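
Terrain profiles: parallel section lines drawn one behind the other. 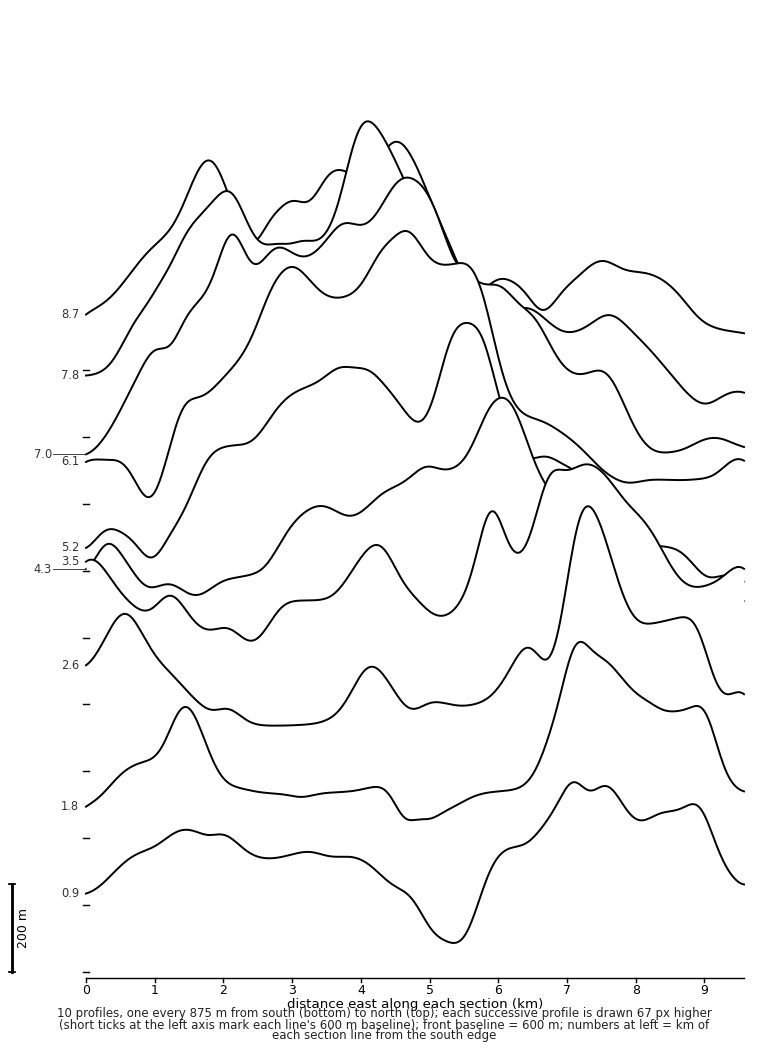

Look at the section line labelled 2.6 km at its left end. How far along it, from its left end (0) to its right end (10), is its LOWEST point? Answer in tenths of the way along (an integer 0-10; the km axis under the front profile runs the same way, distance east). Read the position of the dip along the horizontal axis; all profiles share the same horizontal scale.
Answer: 3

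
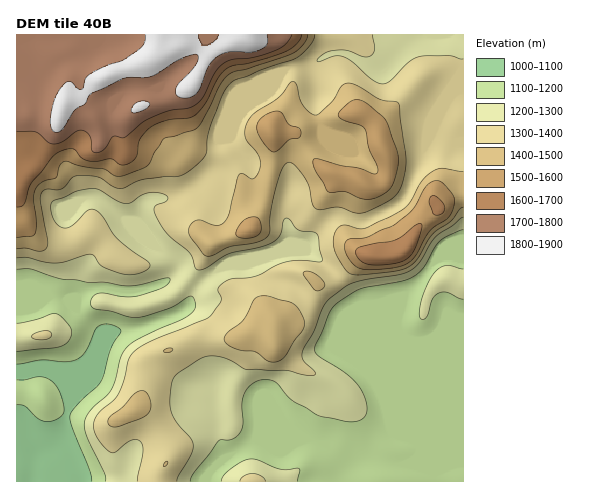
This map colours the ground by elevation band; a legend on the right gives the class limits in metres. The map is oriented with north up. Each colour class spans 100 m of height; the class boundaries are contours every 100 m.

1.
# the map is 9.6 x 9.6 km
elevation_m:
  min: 1050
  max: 1900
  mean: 1360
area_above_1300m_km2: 51.7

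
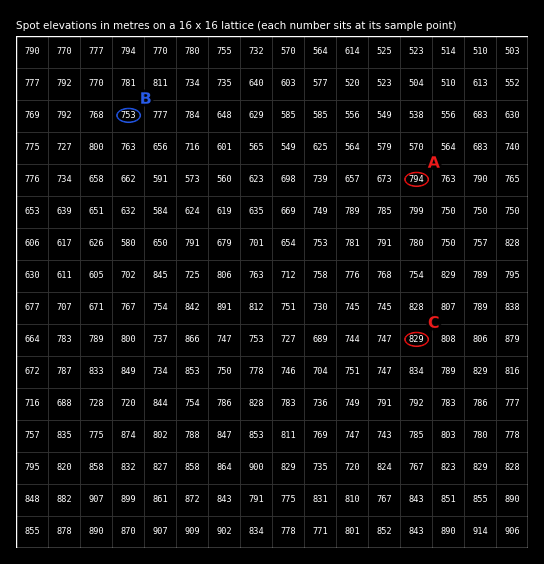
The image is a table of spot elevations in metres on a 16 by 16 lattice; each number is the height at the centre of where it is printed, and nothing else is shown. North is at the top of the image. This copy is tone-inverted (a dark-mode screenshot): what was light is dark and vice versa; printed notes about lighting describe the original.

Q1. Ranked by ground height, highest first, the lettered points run C A B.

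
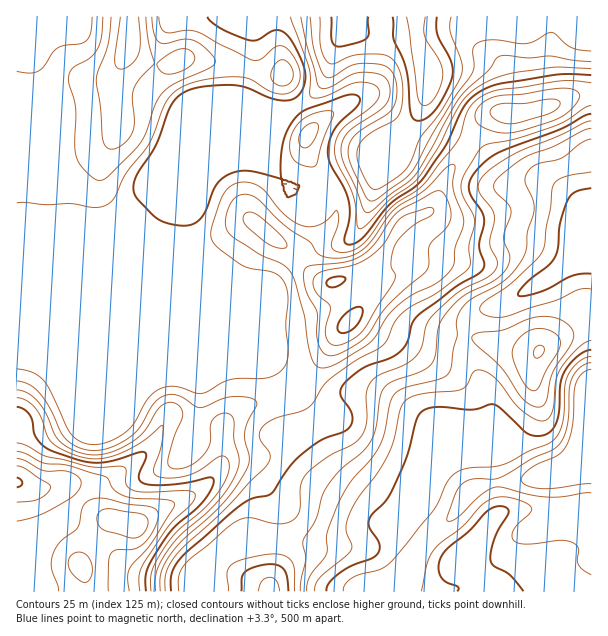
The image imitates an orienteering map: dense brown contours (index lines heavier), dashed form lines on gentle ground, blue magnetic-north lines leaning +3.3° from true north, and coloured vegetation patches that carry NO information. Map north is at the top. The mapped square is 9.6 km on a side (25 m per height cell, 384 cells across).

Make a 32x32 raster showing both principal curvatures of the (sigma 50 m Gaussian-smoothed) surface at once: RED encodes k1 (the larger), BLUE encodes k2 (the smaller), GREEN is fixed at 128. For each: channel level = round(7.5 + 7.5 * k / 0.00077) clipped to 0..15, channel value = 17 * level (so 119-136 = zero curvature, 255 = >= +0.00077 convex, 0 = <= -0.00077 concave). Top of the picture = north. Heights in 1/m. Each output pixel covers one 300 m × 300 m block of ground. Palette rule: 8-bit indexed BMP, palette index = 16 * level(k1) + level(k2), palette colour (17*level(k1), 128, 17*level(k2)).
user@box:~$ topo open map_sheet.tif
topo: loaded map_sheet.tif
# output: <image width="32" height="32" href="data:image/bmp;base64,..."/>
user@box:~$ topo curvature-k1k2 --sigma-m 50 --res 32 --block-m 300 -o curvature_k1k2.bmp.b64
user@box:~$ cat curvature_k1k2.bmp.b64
<image width="32" height="32" href="data:image/bmp;base64,Qk02CAAAAAAAADYEAAAoAAAAIAAAACAAAAABAAgAAAAAAAAEAAATCwAAEwsAAAABAAAAAAAAAIAAABGAAAAigAAAM4AAAESAAABVgAAAZoAAAHeAAACIgAAAmYAAAKqAAAC7gAAAzIAAAN2AAADugAAA/4AAAACAEQARgBEAIoARADOAEQBEgBEAVYARAGaAEQB3gBEAiIARAJmAEQCqgBEAu4ARAMyAEQDdgBEA7oARAP+AEQAAgCIAEYAiACKAIgAzgCIARIAiAFWAIgBmgCIAd4AiAIiAIgCZgCIAqoAiALuAIgDMgCIA3YAiAO6AIgD/gCIAAIAzABGAMwAigDMAM4AzAESAMwBVgDMAZoAzAHeAMwCIgDMAmYAzAKqAMwC7gDMAzIAzAN2AMwDugDMA/4AzAACARAARgEQAIoBEADOARABEgEQAVYBEAGaARAB3gEQAiIBEAJmARACqgEQAu4BEAMyARADdgEQA7oBEAP+ARAAAgFUAEYBVACKAVQAzgFUARIBVAFWAVQBmgFUAd4BVAIiAVQCZgFUAqoBVALuAVQDMgFUA3YBVAO6AVQD/gFUAAIBmABGAZgAigGYAM4BmAESAZgBVgGYAZoBmAHeAZgCIgGYAmYBmAKqAZgC7gGYAzIBmAN2AZgDugGYA/4BmAACAdwARgHcAIoB3ADOAdwBEgHcAVYB3AGaAdwB3gHcAiIB3AJmAdwCqgHcAu4B3AMyAdwDdgHcA7oB3AP+AdwAAgIgAEYCIACKAiAAzgIgARICIAFWAiABmgIgAd4CIAIiAiACZgIgAqoCIALuAiADMgIgA3YCIAO6AiAD/gIgAAICZABGAmQAigJkAM4CZAESAmQBVgJkAZoCZAHeAmQCIgJkAmYCZAKqAmQC7gJkAzICZAN2AmQDugJkA/4CZAACAqgARgKoAIoCqADOAqgBEgKoAVYCqAGaAqgB3gKoAiICqAJmAqgCqgKoAu4CqAMyAqgDdgKoA7oCqAP+AqgAAgLsAEYC7ACKAuwAzgLsARIC7AFWAuwBmgLsAd4C7AIiAuwCZgLsAqoC7ALuAuwDMgLsA3YC7AO6AuwD/gLsAAIDMABGAzAAigMwAM4DMAESAzABVgMwAZoDMAHeAzACIgMwAmYDMAKqAzAC7gMwAzIDMAN2AzADugMwA/4DMAACA3QARgN0AIoDdADOA3QBEgN0AVYDdAGaA3QB3gN0AiIDdAJmA3QCqgN0Au4DdAMyA3QDdgN0A7oDdAP+A3QAAgO4AEYDuACKA7gAzgO4ARIDuAFWA7gBmgO4Ad4DuAIiA7gCZgO4AqoDuALuA7gDMgO4A3YDuAO6A7gD/gO4AAID/ABGA/wAigP8AM4D/AESA/wBVgP8AZoD/AHeA/wCIgP8AmYD/AKqA/wC7gP8AzID/AN2A/wDugP8A/4D/AId3daandsalU3J3hKe56aZjc2N0hXaFpoWGiIiHh4eHh4WnupiFxLRTYHSkt6jIxbWnlpeWhIPIuJaGl5eHh3d3h5WnpITWx3V0goOEg5OUlqe3t6eWgaXY2IWFh5eYl4aHhoS2t+v6pYaEcnN1lpaXhnV2hqeFgHPnx3RzhIaGhYSFhMjo2Pf2+KeEg5aoqJiHdnaGh6iWcJT6+Ne2lobIx6eUpJNyldf397eChZeHhoeHdoaGmKdzgqKklKXG2OrU+ff296SAYXTm+KWVh3Z2h4eGhoaHp5WDk5FgcHKCt4TFhIPV99dyYoTnt6Wnl4eHl5eGhoaHp7e4yKaUkIejtIJQYGCU9qZ0dNaFZYaXl5eoqJaFdneHh4eWttmzg8jIcnV3dmDW+aSlyrZ1dYaXqKmph3V2dnaGdnSV+MaA2qWBd4d3g6T6xoSot7e3mJaGl6eGZGR1hpd1hcj4pnC1lIWHh4eHgqKCZJaHh5enpoR0lYSGh5enhnOG6eZ0UISFh4eHh3eHh4eHhYV1doa1xnR1h5enp5aEhafI5pRQh4eHh4eHh4eHh4eHh3d2dqX3p5SmqJeHhaa3prnq58KHh3eHh4eHh4eHh4eHh4WGldr6t4OGhnWFpqemqbi2tYeHh4eHh4d3h4eHh4eHhYaEpNj4hXSVhHKCcnSXppaGh4eHh3eHh3d3d4eHh3d0hbi2k7bnppendXOBgHKFp6iHh4eHh3d3d4eHd4aGdGSl9/r3ppbHt8jH2NilcoKEmIeHh4eHd3eHh5iHhoaWl9WykLL2x4aXl6i3t8e2loR0d4eHh4eHh4eXl6aWh6jox7ajYJH2lnWWloVkdpeYhHd2hnaGhoaYl4aFlbe56Ld0hOe0gPf5t6i4uKaGh4d1dnaHh4eXlZaFdnZzmMm4dHNkxuiQovn32qeWlaeYl4Z0l5iXl6indHZ3d4OnuKeDdYX4yHBwc8T2pFJjdYaFhYaHh4eHl7eFcoeHh4OTg5OmxuaEcXRQdPf3lnWEdHWHl3d3h4aYuLiShoeHh4d3gejnpFNjd3OCpvbGpZV0hIR1d4eHhoioubiBh4eHh3eB6PqlZGNyk6KV5rWmyKeWhGKHd3d2h6eox4B3d4d3h4ag5/bnt6bDgILY+en59/npo5eHh3eHp4e2s2BydHOAs9Cgtfj42qZgYKXJ2sjH6Pn1h4aXl6e3hoXWtrW1xebr/LFgt7nZpoJxgqGig4WGqMd2dpeWlde4s9fq5tfHlNn5g3CWlsakg3KVpqamdZWEdHeGlnVjx/mik8mnhnZ119Z0YnODtJWClre3qIaFpnV1h4d2dXS394RRkoN1dna1tYaDd4a4loKot4WEdGSmh3c="/>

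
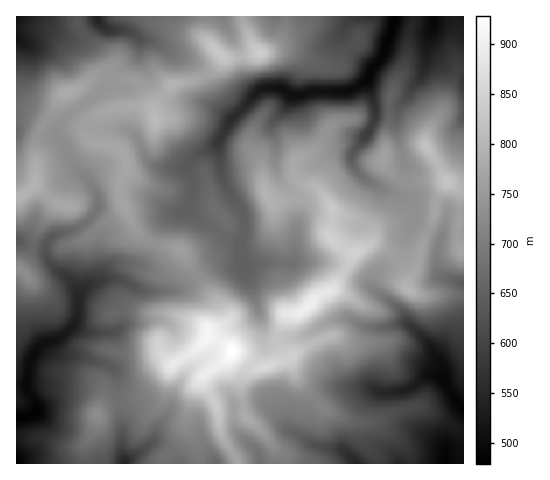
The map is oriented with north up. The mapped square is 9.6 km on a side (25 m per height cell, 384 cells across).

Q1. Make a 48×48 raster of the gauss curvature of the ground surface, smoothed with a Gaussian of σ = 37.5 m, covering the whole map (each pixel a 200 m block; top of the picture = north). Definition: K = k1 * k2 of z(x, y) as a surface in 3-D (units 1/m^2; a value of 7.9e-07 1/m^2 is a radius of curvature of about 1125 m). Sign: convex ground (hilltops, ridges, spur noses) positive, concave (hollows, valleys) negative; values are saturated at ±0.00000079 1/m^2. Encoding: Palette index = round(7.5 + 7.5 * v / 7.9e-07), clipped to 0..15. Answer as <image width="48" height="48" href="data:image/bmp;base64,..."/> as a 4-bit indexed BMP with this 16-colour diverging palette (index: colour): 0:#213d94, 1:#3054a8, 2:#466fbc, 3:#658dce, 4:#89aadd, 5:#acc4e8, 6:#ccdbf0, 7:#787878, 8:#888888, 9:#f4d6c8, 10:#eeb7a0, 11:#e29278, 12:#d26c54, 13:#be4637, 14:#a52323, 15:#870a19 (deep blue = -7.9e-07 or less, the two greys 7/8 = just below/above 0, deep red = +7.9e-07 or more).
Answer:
<image width="48" height="48" href="data:image/bmp;base64,Qk32BAAAAAAAAHYAAAAoAAAAMAAAADAAAAABAAQAAAAAAIAEAAATCwAAEwsAABAAAAAAAAAAlD0hAKhUMAC8b0YAzo1lAN2qiQDoxKwA8NvMAHh4eACIiIgAyNb0AKC37gB4kuIAVGzSADdGvgAjI6UAGQqHAJeHd2Z5n0eZh4mOi7NniWaph5eZZ3eIeIeHh5h2ZGR3Z3dnNHiXaXh0mnd3d4h4h1llh3h3dLiZZ3dYacl2Z2l3h3d3eId4h1iGeIVoiYl3iIhaWHeIyXeYd3eId3h4eoiXd3eaZ3h3eHmag7mFd4d3d3eIeIeGWHfJd2v6Vnd3h1yZdZeHd4eKh3d3d3iXeJanZ3eGZ3eHmCo8exmIeHeIiIdnd4qYiIV4d3dWd3eEh6cEiCyohmVoiHe4iZmnZ6eHeHd4d3d0Ub55pki5t3Z4h3mXhjRnaHeJd3mZiHZ69U2WdmaId4h4d3h4q3iIiHaKd3h2mHaH9lV2d2asKYl4aIiHZ4h3l2p3d4ZodmeldWd4j2OHaoiJiId3eIaJiHh3dperdWi3eGeHj4eHeINoZnd4iHaoeIeqhpd2l1f+aJeVWHdWZZh61mZ4/WWGd3ZodcNVmoZoaIjIdHYwNVdnp4h2J4Z3d3d4t2irlnc0iFnVXGnF2Mh3aHZ5TKZ3d3d3qliZhkjIeHhoj5it9XyIm5mfJWV3eHd3iGaXd1WHd4hnV1I0tVxGcXd2WLqXZnh1h5Z4qIqFiId4eJhVeYqM4nqEX/Z3do+2dmh4R4iId3VWeJh3eYd3dcplaVa4damImnd5eHiHd3ZniId4iId2IJh3d3mYdvZ3V3iIeHiHd4eHiIiHaamWZXiId3Z2W1N1yHh3iHd3iZeIh3d3d4iHZ7h1d3h1b2Rk6Hl3iIdmjJd3eHZ3d3aJdoe1eHmIiWZap4l3h4dWeHd3d3Z3eHbrh5iHiIdadVZlpUd3h4eJh3h3iHh4eIeXeIeHd4hXeIiGe8JlZ3eIiId4h4poiJZld4aHd3iYeampmvp6eYd4h4eId4l5dmaKl3eHd3eHsfZDeJhZd3eIh3eHiHiod3h5iIh3d4limHWGiHd3h3hnl3h4d3m3d3d3h2d5Z3iIppeYh3h3h4lnh3d4Z3enaGeHh3lnd3Zs9nd3d3h3h4iJiIiXd3Z4eHh3eCioeIpid2mXd3d4h4hWiHeVZ3doeoh3Pw+qeGhVeHiHd3iHeIWJiHZHWZeXiIeHXAdMdG2Xh4doeHmHiXWHh3duTLeEeHZ3iT9uUo+4d6d4h4eHd5moeXeHCJd3mIdnVT+Hl3hIh3eHh4d3eHape3iIyZh3d4iLhfMQiHdmaId2d3d4d3eIiYh1lViXJ2aMmP9hZod4uIeGd3d4h2eHd3h3iCf/Soeoh2Q3ZYh51Yd4uod3eId1V4eHeHoEK1Umr3APt4l4loZounh4eIaHyWl3dkz39V13YQuYl2h3R5d5iWZ3d5d2iGY1eFSndMWIv0ZcqHp3ZXd3enmHhmaGmndFxSq1Q2eIjpxnZ4iHeXiHd2iHmneniZh64A/4FWZ3dgcZdod3iIqId4iGrHdneIirdFr3R3eId29Yh3d3iIh3d3YzlkxndmvZq4SVV3eIh5p7h2h3d4iHd3J8pmd3dVt2eWiqd3eHh6mFd2ioeHd3ePjz93iHh3NIWUh2eHiId2eXeIh4dw=="/>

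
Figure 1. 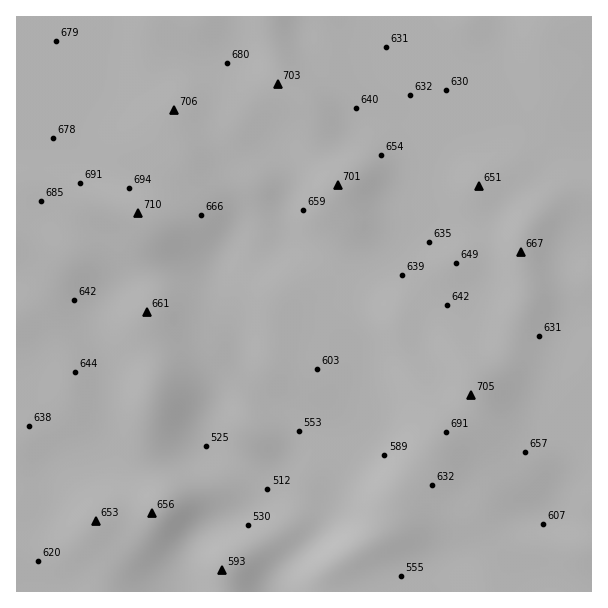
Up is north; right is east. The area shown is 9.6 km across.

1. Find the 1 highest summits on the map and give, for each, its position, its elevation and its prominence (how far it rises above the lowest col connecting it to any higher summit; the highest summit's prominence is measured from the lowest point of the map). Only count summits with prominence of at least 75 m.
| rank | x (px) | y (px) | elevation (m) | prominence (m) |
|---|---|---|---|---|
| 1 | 138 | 213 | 710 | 211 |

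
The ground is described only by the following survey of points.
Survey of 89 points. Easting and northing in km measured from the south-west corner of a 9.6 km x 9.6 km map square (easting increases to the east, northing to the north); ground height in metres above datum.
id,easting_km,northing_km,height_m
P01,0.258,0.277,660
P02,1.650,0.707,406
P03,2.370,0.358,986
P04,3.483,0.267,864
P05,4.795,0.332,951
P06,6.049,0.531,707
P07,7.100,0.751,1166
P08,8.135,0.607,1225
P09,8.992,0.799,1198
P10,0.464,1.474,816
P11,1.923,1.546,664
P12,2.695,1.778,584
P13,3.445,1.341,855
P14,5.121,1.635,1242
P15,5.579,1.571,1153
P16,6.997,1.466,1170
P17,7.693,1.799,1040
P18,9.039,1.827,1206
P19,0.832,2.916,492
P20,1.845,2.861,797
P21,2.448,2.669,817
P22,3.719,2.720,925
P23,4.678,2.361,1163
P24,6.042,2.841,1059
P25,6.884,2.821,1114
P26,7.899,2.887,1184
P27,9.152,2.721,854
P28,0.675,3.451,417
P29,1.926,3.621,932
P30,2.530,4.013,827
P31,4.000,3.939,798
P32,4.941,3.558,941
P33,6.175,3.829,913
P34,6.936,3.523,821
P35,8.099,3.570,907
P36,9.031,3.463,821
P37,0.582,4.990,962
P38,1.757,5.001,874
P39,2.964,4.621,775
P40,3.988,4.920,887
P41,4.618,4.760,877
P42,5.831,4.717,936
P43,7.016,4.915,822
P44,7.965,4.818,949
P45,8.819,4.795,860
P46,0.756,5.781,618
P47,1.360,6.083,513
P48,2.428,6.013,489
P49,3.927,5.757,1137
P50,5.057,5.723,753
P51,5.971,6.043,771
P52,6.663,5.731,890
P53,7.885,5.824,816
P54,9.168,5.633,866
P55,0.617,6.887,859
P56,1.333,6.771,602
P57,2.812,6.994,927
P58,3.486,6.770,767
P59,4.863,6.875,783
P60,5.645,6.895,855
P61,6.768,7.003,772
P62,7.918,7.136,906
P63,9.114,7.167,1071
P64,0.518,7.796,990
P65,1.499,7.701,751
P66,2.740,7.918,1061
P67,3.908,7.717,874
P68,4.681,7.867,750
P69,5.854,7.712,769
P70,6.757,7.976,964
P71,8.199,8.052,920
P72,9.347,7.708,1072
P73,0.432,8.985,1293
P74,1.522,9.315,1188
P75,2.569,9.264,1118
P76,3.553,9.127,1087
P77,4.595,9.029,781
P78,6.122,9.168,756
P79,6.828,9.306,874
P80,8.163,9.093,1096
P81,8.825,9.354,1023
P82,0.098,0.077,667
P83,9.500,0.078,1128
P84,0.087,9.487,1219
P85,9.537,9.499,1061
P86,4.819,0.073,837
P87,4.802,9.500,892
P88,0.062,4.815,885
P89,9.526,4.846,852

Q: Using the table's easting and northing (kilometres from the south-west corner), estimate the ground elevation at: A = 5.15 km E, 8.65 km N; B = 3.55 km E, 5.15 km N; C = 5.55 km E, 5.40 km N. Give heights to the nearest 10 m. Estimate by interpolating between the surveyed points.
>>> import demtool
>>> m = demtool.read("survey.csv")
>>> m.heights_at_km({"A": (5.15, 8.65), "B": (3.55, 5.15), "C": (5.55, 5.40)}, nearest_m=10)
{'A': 800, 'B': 910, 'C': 800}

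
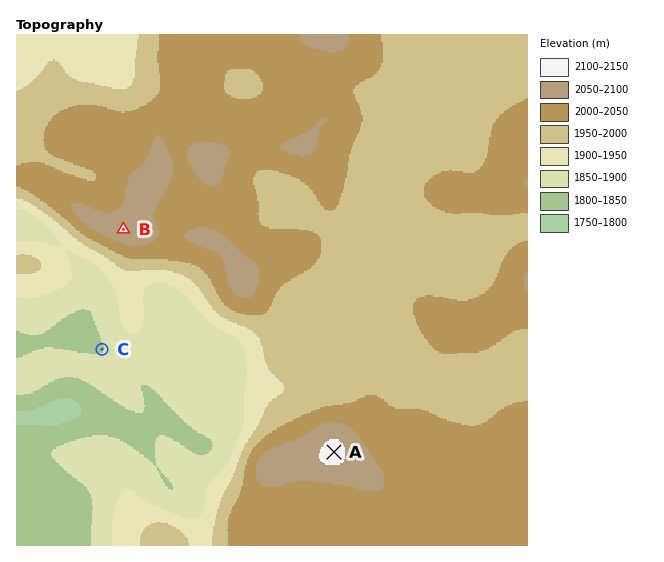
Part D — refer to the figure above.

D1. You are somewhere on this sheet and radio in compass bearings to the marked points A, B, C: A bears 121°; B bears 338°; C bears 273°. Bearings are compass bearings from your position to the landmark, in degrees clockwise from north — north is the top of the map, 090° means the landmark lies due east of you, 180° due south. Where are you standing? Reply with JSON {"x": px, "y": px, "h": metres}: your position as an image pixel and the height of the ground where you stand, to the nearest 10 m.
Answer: {"x": 173, "y": 354, "h": 1860}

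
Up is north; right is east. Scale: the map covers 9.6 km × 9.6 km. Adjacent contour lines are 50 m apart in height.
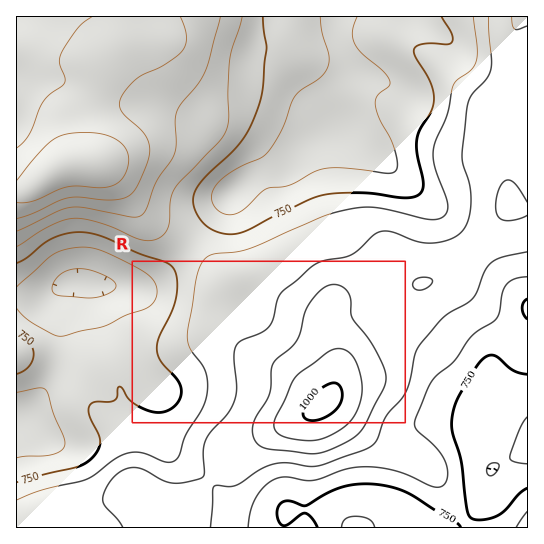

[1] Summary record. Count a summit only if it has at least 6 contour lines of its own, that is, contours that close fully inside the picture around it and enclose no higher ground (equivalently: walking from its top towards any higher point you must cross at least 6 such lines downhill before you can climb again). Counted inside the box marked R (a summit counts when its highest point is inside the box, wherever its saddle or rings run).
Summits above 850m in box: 0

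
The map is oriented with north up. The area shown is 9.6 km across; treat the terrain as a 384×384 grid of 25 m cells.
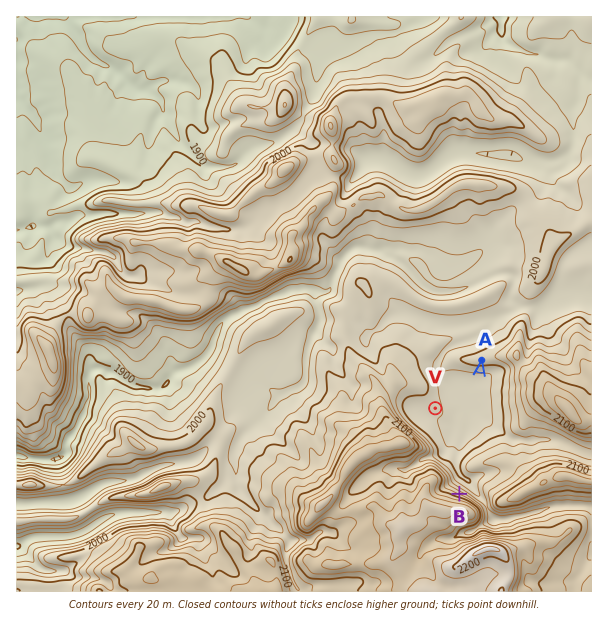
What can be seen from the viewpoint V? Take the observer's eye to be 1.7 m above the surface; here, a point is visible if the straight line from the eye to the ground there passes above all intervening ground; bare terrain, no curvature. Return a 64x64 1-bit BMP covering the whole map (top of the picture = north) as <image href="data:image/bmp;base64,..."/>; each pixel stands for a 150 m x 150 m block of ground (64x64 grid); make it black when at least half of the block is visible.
<image width="64" height="64" href="data:image/bmp;base64,Qk0+AgAAAAAAAD4AAAAoAAAAQAAAAEAAAAABAAEAAAAAAAACAAATCwAAEwsAAAIAAAAAAAAA////AAAAAAAAAAAAAAAAAAAAAAAAAAAAAAAAAAAAAAAAAAAAAAAAAAAAAAAAAAAAAAAAAAAADwAAAAAAAAAGAAAAAAAAAAAAAAAAAAAAAAAAAAAAAAHwAAAAAAAAAO4AAAAAAAAAz4AAAAAAAATB4AAAAAAAB8D8AAAAAAAD/fgAAAAAAAH/8AAAAAAAD//AAAAAAAAf/wAAAAAAAD//DAAAAAAAf//8AAAAAAB7//gAAAAAAH7/8AAAAAAAPv/gAAAAAAAA/+AAAAAAAAH/gAAAAAAAAf8AAAAAAAACAwAAAAAAAAEAAAAAAAAAAAAAAAAAAAAAAAAAAAAAAAAAAAAAAAAAAcAAAAAAAAAAAAAAAAAAAAAAAAAAAAAAAAAAAAAAAAAAAAAAAAAAAAAAAAAAAAAAAAAAAAAAAAAAAAAAAAAAAAAAAAAAAAAAAAAAAAAAAAAAAAAAAAAAAA8AAAAAAAAAAdAAAAAAAAAA/AAAAAAAAAAAAAAAAAAAAAAAAAAAAAAAAAAAAAAAAAAAAAAAAAAAAAAAAAAAAAAAAAAAAAAAAAAAAAAAAAAAAAAAAAAAAAAAAAAAAAAAAAAAAAAAAAAAAAAAAAAAAAAAAAAAAAAAAAAAAAAAAAAAAAAAAAAAAAAAAAAAAAAAAAAAAAAAAAAAAAAAAAAAAAAAAAAAAAAAAAAAAA=="/>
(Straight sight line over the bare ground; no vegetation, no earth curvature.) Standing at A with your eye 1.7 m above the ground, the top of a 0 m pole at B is visible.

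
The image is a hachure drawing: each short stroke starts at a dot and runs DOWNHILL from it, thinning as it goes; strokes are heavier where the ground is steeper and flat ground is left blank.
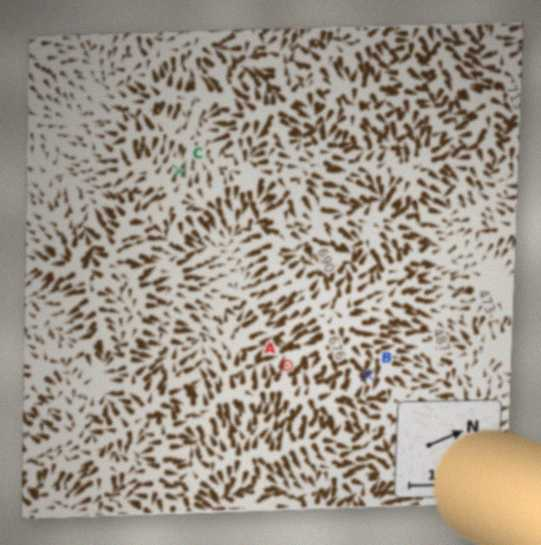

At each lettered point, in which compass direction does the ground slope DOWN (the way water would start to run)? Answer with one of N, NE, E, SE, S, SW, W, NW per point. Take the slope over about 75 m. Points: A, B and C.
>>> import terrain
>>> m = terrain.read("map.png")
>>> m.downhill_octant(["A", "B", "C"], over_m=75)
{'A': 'NW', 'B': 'SE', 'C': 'NW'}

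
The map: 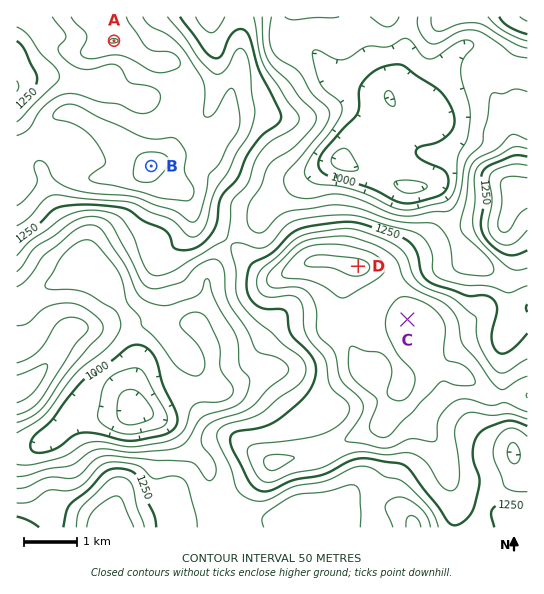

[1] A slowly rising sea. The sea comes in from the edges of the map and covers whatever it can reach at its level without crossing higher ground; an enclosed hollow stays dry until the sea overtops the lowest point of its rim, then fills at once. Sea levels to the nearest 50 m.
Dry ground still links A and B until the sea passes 1350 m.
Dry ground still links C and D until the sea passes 1400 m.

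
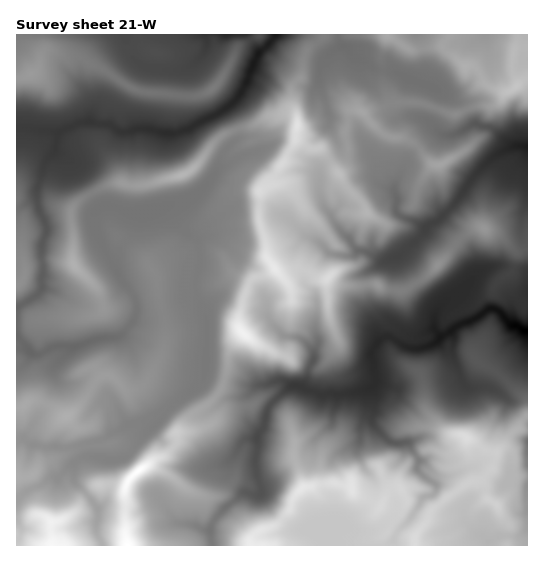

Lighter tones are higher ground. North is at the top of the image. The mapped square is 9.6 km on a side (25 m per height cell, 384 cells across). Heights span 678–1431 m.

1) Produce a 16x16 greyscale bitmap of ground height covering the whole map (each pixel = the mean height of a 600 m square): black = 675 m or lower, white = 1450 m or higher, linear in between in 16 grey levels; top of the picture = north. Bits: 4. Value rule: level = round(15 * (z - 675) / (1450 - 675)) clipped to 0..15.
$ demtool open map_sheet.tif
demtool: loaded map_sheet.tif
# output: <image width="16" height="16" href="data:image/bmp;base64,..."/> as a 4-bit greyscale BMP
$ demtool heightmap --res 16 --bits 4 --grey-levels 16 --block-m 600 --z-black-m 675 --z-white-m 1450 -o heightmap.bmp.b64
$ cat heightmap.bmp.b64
<image width="16" height="16" href="data:image/bmp;base64,Qk32AAAAAAAAAHYAAAAoAAAAEAAAABAAAAABAAQAAAAAAIAAAAATCwAAEwsAABAAAAAAAAAAAAAAABEREQAiIiIAMzMzAERERABVVVUAZmZmAHd3dwCIiIgAmZmZAKqqqgC7u7sAzMzMAN3d3QDu7u4A////AM29mJzLvMu6qqyZdrzMu7qYirhlmqubypmImoWYZoq6mZiIhmREZVZ3mIeIdkNUVHd3h6yYYzJCeIeHm7p1QzN4h4eLy5ZlNHh3d4q6hlZ2Z3d3erqoZWVUaIh6ypeHQ0RERoi6iIdjRERER7iYd3eHZlVTh3d3m4dkRENXeIma"/>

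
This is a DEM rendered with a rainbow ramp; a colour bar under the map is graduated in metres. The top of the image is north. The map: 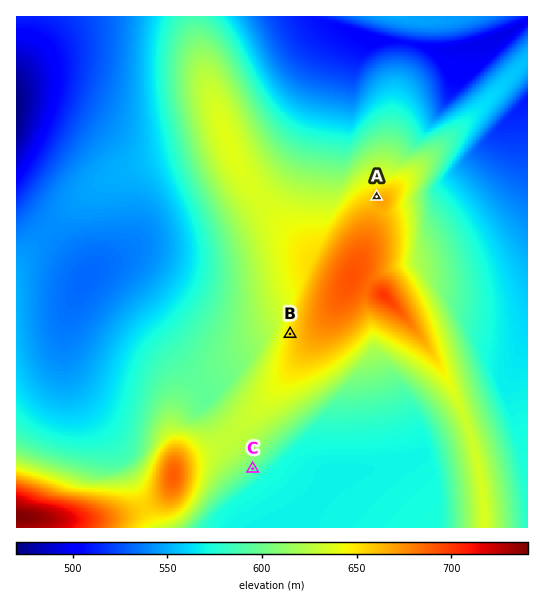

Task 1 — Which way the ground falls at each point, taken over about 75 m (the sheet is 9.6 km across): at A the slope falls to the NW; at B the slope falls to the W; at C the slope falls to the SE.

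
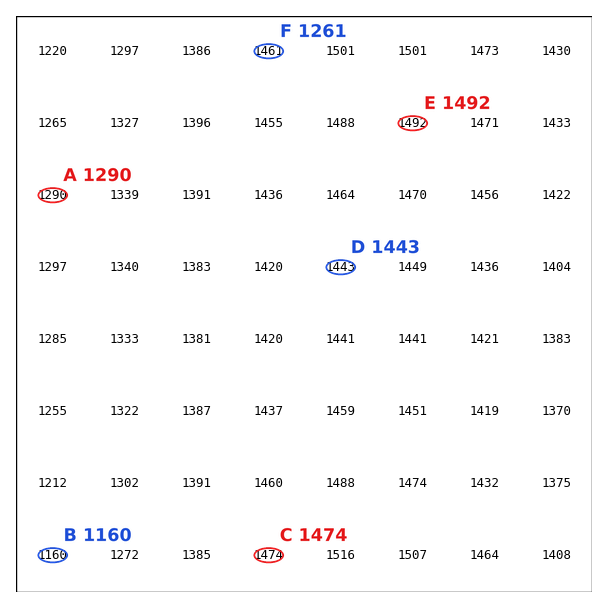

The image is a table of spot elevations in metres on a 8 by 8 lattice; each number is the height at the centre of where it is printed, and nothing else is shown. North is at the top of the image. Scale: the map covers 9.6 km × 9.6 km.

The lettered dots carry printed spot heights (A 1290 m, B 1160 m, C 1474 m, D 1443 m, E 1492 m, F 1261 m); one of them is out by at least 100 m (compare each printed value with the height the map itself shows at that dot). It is F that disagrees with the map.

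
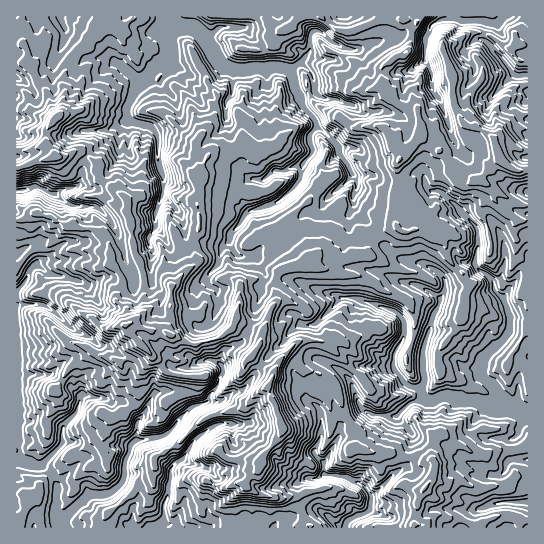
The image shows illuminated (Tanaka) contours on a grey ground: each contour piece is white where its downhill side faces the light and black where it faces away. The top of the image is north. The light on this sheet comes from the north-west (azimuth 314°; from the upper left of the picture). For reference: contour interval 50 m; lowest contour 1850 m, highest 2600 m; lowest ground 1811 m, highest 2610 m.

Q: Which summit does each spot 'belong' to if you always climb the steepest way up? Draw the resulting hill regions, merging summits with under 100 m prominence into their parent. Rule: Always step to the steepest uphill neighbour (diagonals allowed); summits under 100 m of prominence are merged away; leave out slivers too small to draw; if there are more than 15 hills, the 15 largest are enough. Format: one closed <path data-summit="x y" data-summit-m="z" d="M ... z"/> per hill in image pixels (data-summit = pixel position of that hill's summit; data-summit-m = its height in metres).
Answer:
<path data-summit="125 325" data-summit-m="2610" d="M527 16l-511 1 1 62 9 1 25-16 14-27 0 4 18 16 26 2 20 12 11 11-13 27 1 10-11 6-4 4-1 6-27 23-2 17-6 12-14 2-9 6-17-8-21 4 1 337 193 0 2-2 1-3-5-10-1-11 9-24-7-9-26-10 9-17-19-15 20-20 13-4 13-18 4-11 0-7-3-4 1-8 5-6 13-5 6-6 10-21 0-7 6-17 0-8 5-10 29 5 23 11 21 6 23 3 2 2-4 9 1 15 24 23 10 5-2 11-31 0-9 6-4 9-12-12-22-9-8 1-14 9 0 4 10 14 2 10 15 13 1 4 0 21-6 14 0 5 9 9 0 11-7 5-12 0-6 4 0 8 5 10 5 4 8 4-12 2-14 8-9 1-7 6 0 2 112 0 0-10-16-8 0-13 22-22 16-12 3-29-4-7 16-12 5-15 20-4 16 5 13 0 8 3-13 18 3 11 11 6 22 0-2 16 3 5 18-2 0-191-8 4-11 18-7-5-9 2 0-3 8-6 4-14 0-14-6-19-6-6-8 1-8 5 2 15-2 7-7-4-8 0-6 5 0 4 7 5-18 18-7-8-17-9-11 0-15-7-19-15-9-12-2-10-10-12-2-12 4-12-8-16 12-8 0-6-6-5-16 0-14-16-8-5-2-8-10-9-5-12 15-8-2-15-7-8-6-4 5-6 26 3 5-3 3-12 8 4 12 0 14-6 26-6 8-5 19 5 7-13 13-5 41 3-4 17-6 0-6 4-6 7 0 4 10 13-2 12 21 16 20-20 9 1 5-2z"/><path data-summit="501 159" data-summit-m="2399" d="M455 19l-9 0-13 5-7 13-19-5-8 5-26 6-14 6-12 0-6-2-5 10-5 3-26-3-5 6 6 4 7 8 2 15-15 8 5 12 10 9 2 8 8 5 14 16 16 0 6 5 0 6-12 8 8 16-4 18 2 6 12 15 0 7 10 12 25 19 8 3 11 0 13 6 11 11 18-18-7-5 0-4 6-5 8 0 7 4 2-7-2-15 8-5 8-1 6 6 6 19 0 14-4 14-8 6 0 3 9-2 7 5 11-18 8-5 0-191-14 0-20 20-9-6-12-10 2-12-7-8-3-9 12-11 6 0 4-17-25-1z"/><path data-summit="281 425" data-summit-m="2593" d="M351 297l-9 0-27 27-13 0-8 4-10 14-20 19-22 30-8 1-15 9-12 0-14 6-20 20 19 15-9 17 26 10 7 9-9 24 1 11 5 10-2 5 63 0 8-8 9-1 14-8 12-2-8-4-5-4-5-10 0-8 6-4 12 0 7-5 0-11-9-9 0-5 6-14 0-21-1-4-15-13 0-4-8-12-4-12 14-9 8-1 22 9 12 12 9-13 32 0 3-2 2-8-2-5-8-3-24-23-1-15 4-9z"/><path data-summit="425 489" data-summit-m="2257" d="M449 396l-22 6-3 13-16 12 4 7-3 29-16 12-22 22 0 13 14 6 3 5 1 7 73 0 6-13 7-6 10-1 12-5 31-1 0-43-18 1-2-2-1-12 2-7-22 0-11-6-3-11 13-18-8-3-13 0z"/><path data-summit="55 157" data-summit-m="2393" d="M65 37l-14 27-25 16-10-1 1 112 20-4 17 8 9-6 14-2 6-12 2-17 27-23 1-6 4-4 11-6-1-10 13-27-11-11-20-12-26-2-18-16z"/><path data-summit="251 357" data-summit-m="2542" d="M270 275l-5 0-4 10 0 8-6 17 0 7-10 21-6 6-13 5-5 6-1 8 3 4 0 7-4 11-10 10 0 6 10 0 15-9 8-1 22-30 20-19 10-14 8-4 13 0 26-26-23-7-23-11z"/>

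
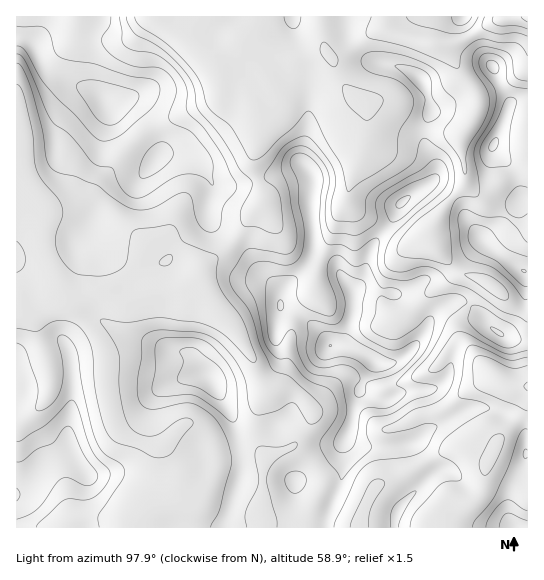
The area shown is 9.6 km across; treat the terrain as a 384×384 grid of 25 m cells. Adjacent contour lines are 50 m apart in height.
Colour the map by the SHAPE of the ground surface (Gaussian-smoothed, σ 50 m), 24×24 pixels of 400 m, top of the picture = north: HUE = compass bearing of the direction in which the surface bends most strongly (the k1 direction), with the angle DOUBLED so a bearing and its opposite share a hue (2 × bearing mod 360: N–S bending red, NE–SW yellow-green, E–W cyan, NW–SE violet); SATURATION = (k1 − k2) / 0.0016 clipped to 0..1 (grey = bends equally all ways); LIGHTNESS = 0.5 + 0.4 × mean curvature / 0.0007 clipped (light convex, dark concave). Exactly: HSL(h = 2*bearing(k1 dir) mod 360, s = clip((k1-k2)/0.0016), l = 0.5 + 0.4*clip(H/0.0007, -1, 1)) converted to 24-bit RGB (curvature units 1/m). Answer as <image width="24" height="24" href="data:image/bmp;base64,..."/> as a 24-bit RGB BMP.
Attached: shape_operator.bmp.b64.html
<image width="24" height="24" href="data:image/bmp;base64,Qk32BgAAAAAAADYAAAAoAAAAGAAAABgAAAABABgAAAAAAMAGAAATCwAAEwsAAAAAAAAAAAAAp6k+RHg7T2pInalFVHdla3+Aa4+LdZucWGqYxHF+eZNkb2t+lXJgUXtd5KxtKmpnTl+B37KKm2o5THJoYYeLL4K2xrDTk93etZK8n3SqZkeDv8R5R4RrW3p0coR0doBuaHpjS2ObxqJ/TVN9tWJ2abCESczK3ndNO212R5p08qvNOpqUanNIKo5ndbUvsm4wsWO0snSpXFaz0+vmj3rfVGW0dHOXem+HjHt5QWt61L+UP0aGisTIxo3BdDp9669wI0M7UnQzN3Yj64nQmdHmQkCXN2N93JR+c0yXrXSakMF+VsJdajtkk09qe2pjgWqLk5eKX0t9tMJqdFt1ToI/gzxYwVi42tGkXmXfhnTkg4HgFKgkdGEvgF1vMVxs8NCjQH15rGar4uOuc0eMXjpojl9Zh49gUHxhhWZagS9Fi9ZrbV2sg4+qO5OYS2eq+d3SJ2tGLFsTw39C44TIqUWYPWw9ZGtER/0wP5BJLWpq8NurbTyGWT93rlaAvIdVX2U4QiMkeuNkX9WOQGiGtXuUik+ELkM287BMxRGX6dSDE1MYRXYVOXDkuKnumcXtZKPOsauTHDFb7uqFZDp/Ukd9aWWc06TNy4rfW4HU0PTWWnarTzJjbGc2gx0eO3g2X9F56pA8Z7kDVWz/4Mz5GeNyLXMnYkEsgWUknKZ4OyVf1uWPVUWCUFN6YXOAoIRpa6NditW0uNGzbjuZggp0wDw1zF27xtFuHE0m3viX1cz/XcwAAzAO77WOOiNQQgoMn7MjsH21ZDehveGwdD2KZ117WX2Wl8bRvM7rw9zpuWWSUAxJyxKiKP+aSobE6dnyqNL+eO3WVyx0/8znNC7ihbYaSgE5lunVr9P5fVZER7F4u1pQmU+Vcq2sTaSPX7Mxa24ig2cbdCIkTh1WVtBo7YVWMfDHMuCt/2I6UVMhQlU2SX409aexOBuHiLr00Pv4oTzQe4FvboNleXZfgI5ogHBheHtif4Vkg4JuhHpvejttdEOGUcGT4u26Ko5NJwwc8eNnkU6plEqvObJ/wMFEp4vgevHGbh9BuCkAe4yCd3R/iGdohoVvcIdzfIOJhIh4e4pxZGeCWjionKfKeMm44bKkpTWhPCOA0fndrYriP6Ho2m/pftjfLaQkWRwHLQYR6POFg4SLeF6Hooh4fJKNfo2PcoCIhX+LlIKDcVRtOIpcY6V9j8ibSzx69VWFGO7zWNVD+rB2DyQcMIQtqEgmngRXwkNwZvH2tfXthX1/WlSHq5eSlYSAd4Z+bXF6dn5uh2R5pVR1abV1L7Jwi4xTSSNI6+FZCOKTqEeq5HeU7R0+HFYhSjJfakSO2/Diecq+dmhHgnt7YWl6iotppo6CgVNjiV05ZY1JQ2Btt7OHlrh/QnVjg1p0WCZr4fWaBrs2MzFbXic1/5WSh7Q8CjUnStPRd9+BtShfqGJIgHh9eVFlfpFhhnhaljyHycCncpt/R3J3bJpSx6WEYKupMjlWNjlk7PS63JY5ECxOSZXOwsjr/8z2kGjaAIdRmSo/SIuPz669eFeDs1pqcZWOjWJuTLGrw5C5w5CnWl+NT7aLi9CPSVm8fB3ihES/xPGuuMXrFCN2RH1dPXU5rX5H+9DcEzXXnAtWb5M2Wco4ST17z66Gcl2Gqo56SJtUR4l6yaOshIG7ksbFjL2nXT5yKUtecK3g5/fUmC5oc0B8XGxycWxVZXpGn+hwhwaujyj86vXSP4aWQzBrz8RveFV6n4BtwLFzKXROTatDfKGenMCglUmWgVB7Um52KXk16bI6gUNheWp+X2h9Z3GUsIR63tAgIkYcCEtR/9nMMjVuPB1izMN8c2yCgKWiws2zmXWzT55XSps2WJU3azRej2VydXB8XXZxtrxlhml4dW9/a299Wn1ugUZ07eHKhGjBCS4/9sZR1USsLQ9KtdWGhKu4k9TQkJu8s5rVuJrNr8zMQzqxWUp2jnR5e36Gb3aEj6d4jnWEfVlufGJKWUUzgI8wf/dvc1OQTw1SWf8rY8DpBCJ5k+2odLGzfp50ZpZmW212xLeJisK9eR5veWF8hYh/gXiEdo1+hpNxh2aJi0meu4ffpcb3zP/+0GjZcSWEgxHz0fzPES5CTe//f7Z4TGRYn5BOcoc+S5WBitB2axg0e0ldf4tscXlogHFqimtedKVdbkp1S69VNtRsm6ZFdk4dSCcSRG4SNP+N2Wlbz1vnkINJtXpUT1Z3pXN1p9qJI2tIXiQjh15qd3yLmHyQenSXbnaSrXqqd7eIT0SHwcOZSH9Ndjo4rFuAglq/7I26AMgIDiwHmrMM"/>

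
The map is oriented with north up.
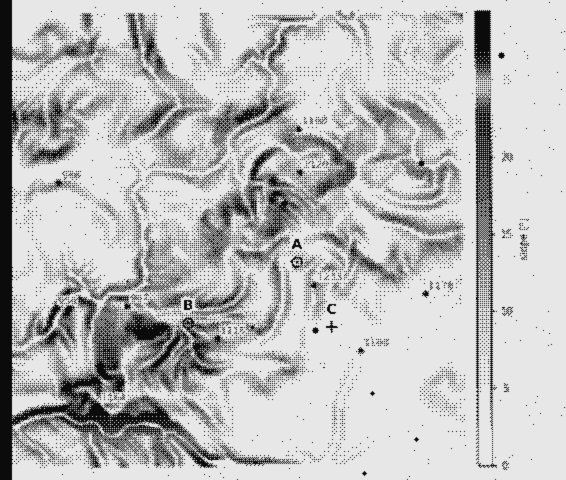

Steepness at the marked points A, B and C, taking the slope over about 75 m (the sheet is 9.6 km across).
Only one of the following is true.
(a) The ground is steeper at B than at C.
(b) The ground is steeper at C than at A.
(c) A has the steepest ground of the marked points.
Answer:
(a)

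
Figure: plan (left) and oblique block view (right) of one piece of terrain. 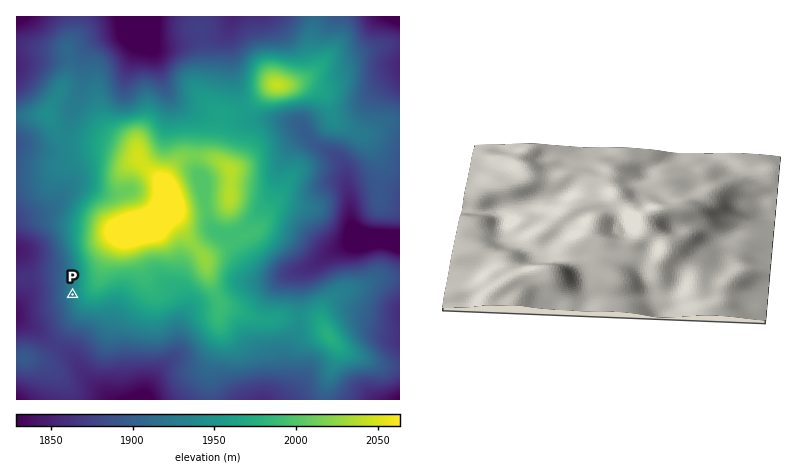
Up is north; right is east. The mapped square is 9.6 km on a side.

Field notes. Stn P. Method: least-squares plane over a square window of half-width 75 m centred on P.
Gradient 6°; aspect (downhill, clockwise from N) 266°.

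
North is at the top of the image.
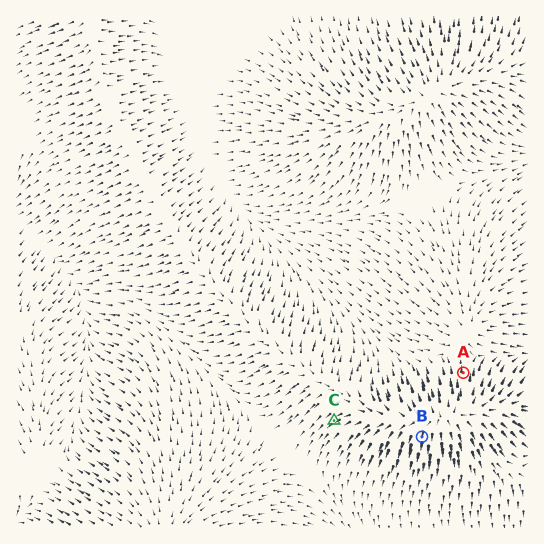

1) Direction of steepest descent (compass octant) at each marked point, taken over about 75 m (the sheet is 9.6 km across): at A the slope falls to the N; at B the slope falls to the S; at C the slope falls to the SW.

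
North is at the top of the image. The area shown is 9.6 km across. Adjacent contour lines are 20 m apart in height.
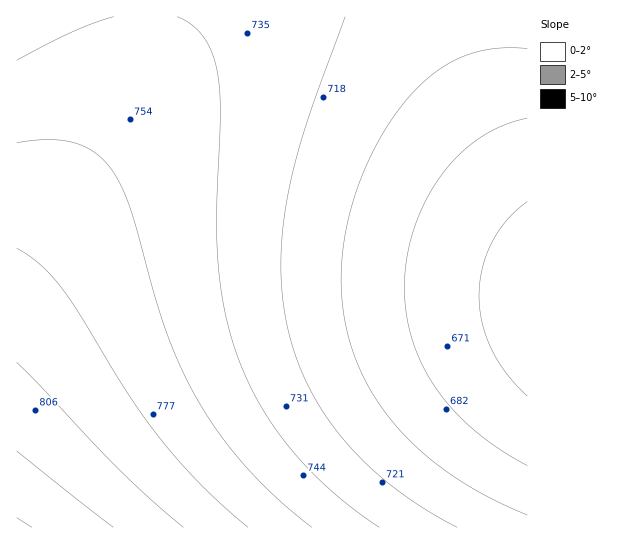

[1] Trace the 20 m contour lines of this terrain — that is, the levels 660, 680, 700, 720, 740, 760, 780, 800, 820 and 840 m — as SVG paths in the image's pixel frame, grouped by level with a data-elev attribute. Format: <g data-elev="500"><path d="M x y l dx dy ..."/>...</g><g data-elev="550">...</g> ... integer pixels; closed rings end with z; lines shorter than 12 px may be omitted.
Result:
<g data-elev="660"><path d="M527 396l-20-22-16-25-9-27-3-27 4-28 9-25 15-22 20-18"/></g><g data-elev="680"><path d="M527 466l-28-17-24-18-21-20-18-22-14-24-9-24-7-27-2-27 3-29 7-29 12-28 15-25 18-21 21-17 22-12 25-8"/></g><g data-elev="700"><path d="M527 515l-42-20-37-22-31-26-27-29-22-32-15-33-9-36-3-38 1-22 3-23 13-47 20-45 12-20 13-18 27-28 15-10 14-8 16-6 16-3 18-1 18 1"/></g><g data-elev="720"><path d="M457 527l-33-18-30-21-27-23-22-24-21-27-16-28-12-29-9-31-5-31-1-30 2-34 5-34 7-34 11-37 39-109"/></g><g data-elev="740"><path d="M379 527l-46-34-20-20-19-20-17-22-14-21-12-23-10-22-15-48-8-54-1-52 3-101-3-37-5-20-9-16-11-12-15-8"/><path d="M114 17l-41 15-56 28"/></g><g data-elev="760"><path d="M312 527l-35-29-32-32-26-33-23-36-15-28-12-31-13-39-26-91-9-23-11-18-17-16-20-9-26-2-30 3"/></g><g data-elev="780"><path d="M248 527l-42-37-38-41-37-51-50-82-18-26-22-25-24-17"/></g><g data-elev="800"><path d="M183 527l-32-28-31-29-103-108"/></g><g data-elev="820"><path d="M113 527l-96-76"/></g><g data-elev="840"><path d="M32 527l-15-9"/></g>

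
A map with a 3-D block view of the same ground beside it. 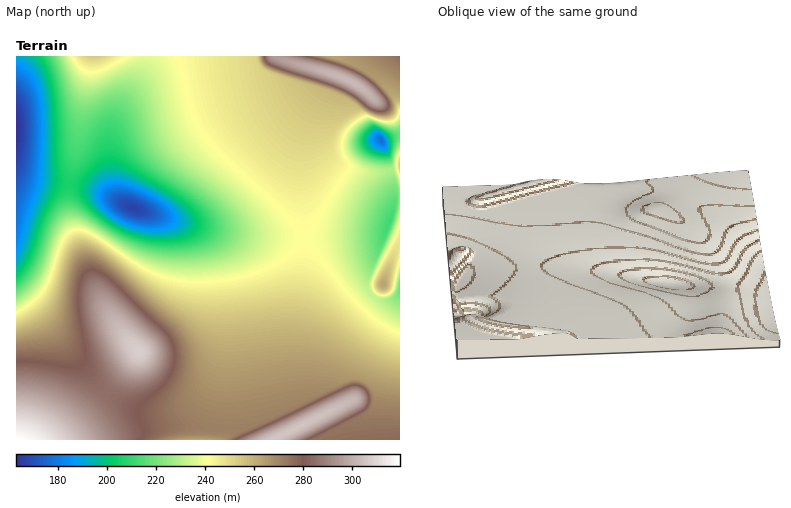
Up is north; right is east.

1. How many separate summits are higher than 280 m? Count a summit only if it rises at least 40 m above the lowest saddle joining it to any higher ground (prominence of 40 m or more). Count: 1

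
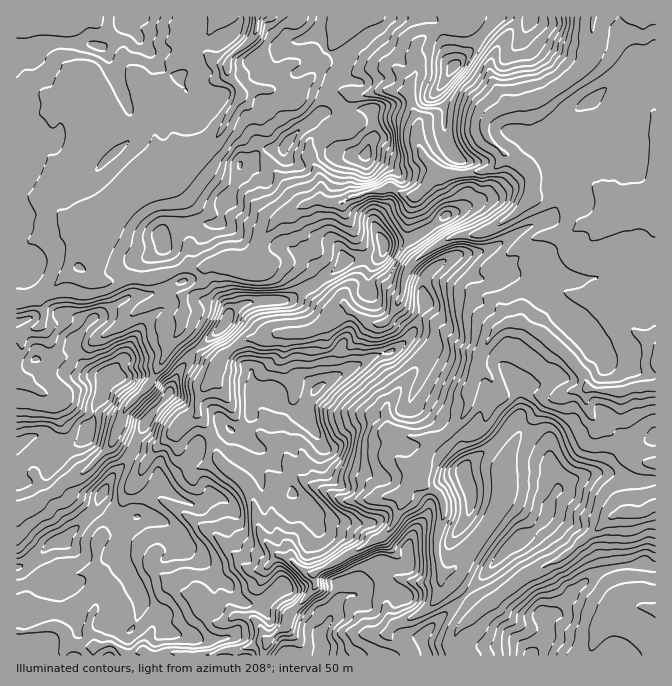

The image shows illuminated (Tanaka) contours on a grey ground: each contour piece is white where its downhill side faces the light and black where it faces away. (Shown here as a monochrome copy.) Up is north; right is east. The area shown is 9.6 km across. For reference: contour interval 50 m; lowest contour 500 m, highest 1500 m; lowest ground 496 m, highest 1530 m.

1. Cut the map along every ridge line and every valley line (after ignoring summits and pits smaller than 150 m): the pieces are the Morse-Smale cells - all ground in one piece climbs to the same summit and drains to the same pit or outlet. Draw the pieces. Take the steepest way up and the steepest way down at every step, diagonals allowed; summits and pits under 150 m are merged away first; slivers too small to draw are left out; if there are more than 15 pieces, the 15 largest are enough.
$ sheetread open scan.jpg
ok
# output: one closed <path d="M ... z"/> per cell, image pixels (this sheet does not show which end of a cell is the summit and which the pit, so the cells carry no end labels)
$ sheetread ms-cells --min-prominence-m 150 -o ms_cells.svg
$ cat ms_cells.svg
<path d="M655 16l-137 0-2 9-20 25-7 17 2 11 5 10 13 17-15 8-10 10 4 15 16 15-3 9-6 6-31 6-27 0-22 22-7 0-14-8-7 0-7 3-10 0-10 3-18 9-14 0-11-4-37 17-16 17-13 30-6 5-15-4-20 0-6 4-15-2-10 3 1 14-28 11-22 2-36 22-6 5-18-9-8 0-10 7-22-3-14 5 0 54 11 4 13-7 11-9 2-5-4-8 1-4 3 7 7 3 47-24 13-8 18-17 17-8 14-5 13 0 2 7-3 24-3 6-9 9-1 8-17 32-27 28-3 13-10 22-29 29-18 9-29 23-19 8 1 142 245 0 2-2 2-10 20-19 2-8 25-27 1-16 3-3 47-23 8-7 12-5 7-8 12-26 0-9 6-13 6-6 9 10 11 7 8 9 1 14-8 28 2 20 5 12-2 16-5 10-8 8-14 10-19 6-7 8 0 3 6 6 10 5 5 6 1 4 47 0-3-18 4-8 14-14 20-13 30-25 45-24 13-13 32-25 17-5 11 2 16-8z"/><path d="M219 16l-75 0-19 8-21 22-52-3-27 10-9 0 1 248 15-2 8-3 26-21 3-15 9-15 44-42 34-21-8-15 9-11 35-2 12-5 12-11 25-43-2-7-11-13 0-8-13-6-12-13 1-11 7-7z"/><path d="M452 16l-130 0-6 17 12 20 16 5-5 14-8 8-7 13-1 17-13 13-6 3-22 23-17 0-13 10-13 6 0 10-8 18-8 12-2 13-4 6-38 0-10 4-8 7 2 10 8 10 5 12 6 2 7-3 15 2 6-4 20 0 15 4 6-5 13-30 16-17 37-17 11 4 14 0 18-9 10-3 10 0 7-3 7 0 14 8 7 0 5-3 16-18 0-3-12-14-6-15 0-25-5-8-4-13 0-14 7-11-2-20 4-9 9-9 18-8 8-8z"/><path d="M320 16l-62 1-4 18-26 27 0 13 11 13 2 7-25 43-19 15-15 1-6 13-7 9-27 13-20 14-26 25 0 34 2 1-2 17 2 3 30-5 19 1 30-8 1-3-7-13-8-10-2-10 8-7 10-4 38 0 4-6 2-13 8-12 8-18 0-10 13-6 13-10 17 0 22-23 6-3 13-13 1-17 7-13 8-8 5-14-16-5-4-5-1-6-7-9 5-11z"/><path d="M655 506l-15 7-11-2-17 5-32 25-13 13-45 24-30 25-20 13-14 14-4 8 0 9 4 8 197 1z"/><path d="M182 296l-13 0-14 5-17 8-18 17-36 22-24 10-6-2-2-3-1 12-11 9-13 7-11-3 1 135 18-7 29-23 18-9 29-29 10-22 3-13 27-28 17-32 1-8 12-15 0-10 3-5z"/><path d="M415 474l-6 6-6 13 0 9-12 26-7 8-12 5-8 7-14 5-8 6-26 13-3 18-25 27-2 8-20 19-2 12 145-1 0-3-5-6-10-5-6-6 0-3 7-8 27-11 14-13 5-10 2-15-7-23 2-18 6-20-1-14-8-9-11-7z"/><path d="M517 16l-63 0-9 10-13 5-14 12-4 9 2 20-7 11 0 14 4 13 5 8 1 30 18 26 40-1 18-5 6-6 3-9-16-15-4-15 10-10 15-8-13-17-5-10-2-11 7-17 20-25z"/><path d="M95 229l-17 16-9 15-4 16-25 20-24 6 1 21 13-5 22 3 10-7 8 0 18 9 6-5 36-22 22-2 29-12-2-9-5-2-10 5-17 3-19-1-30 5-2-3 2-17-2-1z"/><path d="M142 16l-125 0-1 36 9 1 27-10 52 3 21-22z"/><path d="M257 16l-37 0-16 21-1 5 1 10 11 9 12 5 2-8 25-23 4-13z"/><path d="M180 154l-23 2-9 11 3 8 6 6 12-5 7-9 5-10z"/>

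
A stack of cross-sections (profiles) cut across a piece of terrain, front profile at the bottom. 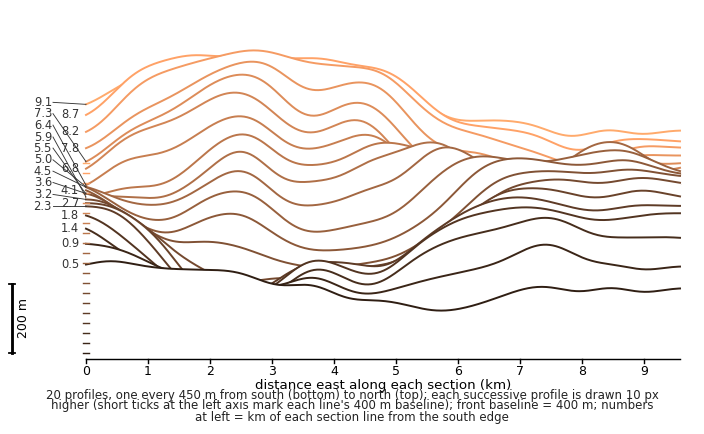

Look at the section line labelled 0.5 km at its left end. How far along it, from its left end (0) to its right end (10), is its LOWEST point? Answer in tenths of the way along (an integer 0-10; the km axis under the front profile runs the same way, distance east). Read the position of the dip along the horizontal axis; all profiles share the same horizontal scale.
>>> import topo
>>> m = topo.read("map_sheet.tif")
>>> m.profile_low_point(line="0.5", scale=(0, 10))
6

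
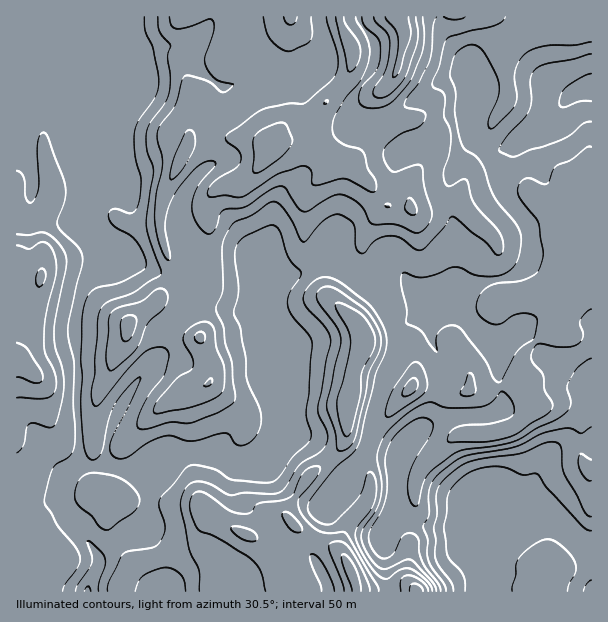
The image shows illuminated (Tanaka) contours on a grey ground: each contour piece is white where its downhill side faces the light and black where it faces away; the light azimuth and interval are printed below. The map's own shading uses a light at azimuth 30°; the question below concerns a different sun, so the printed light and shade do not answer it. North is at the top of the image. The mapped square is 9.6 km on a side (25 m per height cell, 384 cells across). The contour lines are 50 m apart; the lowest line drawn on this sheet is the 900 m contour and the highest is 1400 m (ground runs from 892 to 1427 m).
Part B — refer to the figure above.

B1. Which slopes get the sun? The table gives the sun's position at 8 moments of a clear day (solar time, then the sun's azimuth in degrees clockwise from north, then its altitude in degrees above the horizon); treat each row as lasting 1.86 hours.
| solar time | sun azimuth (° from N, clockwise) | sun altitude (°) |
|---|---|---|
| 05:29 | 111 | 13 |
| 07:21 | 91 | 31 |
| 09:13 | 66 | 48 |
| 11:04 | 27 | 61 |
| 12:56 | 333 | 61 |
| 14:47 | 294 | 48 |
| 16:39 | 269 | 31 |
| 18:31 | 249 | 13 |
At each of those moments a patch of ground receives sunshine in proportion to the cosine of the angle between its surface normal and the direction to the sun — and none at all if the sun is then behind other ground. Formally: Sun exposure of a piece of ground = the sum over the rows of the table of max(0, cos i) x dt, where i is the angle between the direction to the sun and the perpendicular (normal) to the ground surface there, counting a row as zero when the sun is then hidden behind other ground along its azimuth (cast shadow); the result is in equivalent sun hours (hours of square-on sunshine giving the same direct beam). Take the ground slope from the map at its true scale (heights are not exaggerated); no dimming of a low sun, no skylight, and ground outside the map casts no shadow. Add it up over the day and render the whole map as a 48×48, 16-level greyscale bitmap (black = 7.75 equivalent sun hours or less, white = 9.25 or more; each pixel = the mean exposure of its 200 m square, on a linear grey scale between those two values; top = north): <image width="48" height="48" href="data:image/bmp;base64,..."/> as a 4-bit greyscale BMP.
<image width="48" height="48" href="data:image/bmp;base64,Qk32BAAAAAAAAHYAAAAoAAAAMAAAADAAAAABAAQAAAAAAIAEAAATCwAAEwsAABAAAAAAAAAAAAAAABEREQAiIiIAMzMzAERERABVVVUAZmZmAHd3dwCIiIgAmZmZAKqqqgC7u7sAzMzMAN3d3QDu7u4A////AKqpY2iqqqqJqqqpmqp1mJiJRYiaqqqpiaqqg1mqqamKqqmZqqlFh3aWWZiJqqqpeZqZmHerqqmJqYiJqqdJZnWJiZh1eqqqmomaqYaqu6mJl1aKupeJV3VoaIdleru6qqmqqXmqqqmIZXmrp5qpV3V5iIeaqru6p7uqqIqqqqhniru5eZmqIWaZZ3mqqqu6dbu6iJqZqpdZqrupqZeKgDmXZ4qqqqqpdqqqmZmZqpiLqruqqFipphaId3qqqqmZeKqZmqq7qpmqqrqpqUWqmTZoVWmqqZmYeJqZqru6qqqru7u4mYN6mmd5IUeZmZmYeZqZmqqqqqq7uqqpiqlXqneKYAI1Z4mYmqqYiZqZqqqqqqqqmqqCameqpgAAAViZm6qZmqqpeamZqqmqqql0KVaqqnIAAANomqmZmpqpZFZ3iamqqoZGFnJ5qqu6lgAViZmZmZmphkVmd5qqqnRXFWMWiaqruoMliYeHiYapmYdlZ5qqqYd5JFcAZlRYmJmYmnZmeIR5mqqHV5qqqIiaU0lxapiJmKqqqoiHd4g4mqq6l4qqqHiJhFepi6qaqrqZmoqYhnlTiZq6p4iqqniJglaqmqqqq7upmbqZiIiCSKqJqYiqqoiZkierqquqqqqpiLqImYiWSJhoiYqqqpiIlzebqquqqqqXeLp4mYiIaamaiIqqqpZWmWh7qrqqqqqaqrp3moiaZ5maqYqqqXU2qIdqqqqqqqqqqqp2mpmquGmrqKqqqGVqmYaKqqqqmZmamal2iqqqqomqqJqqqYipmHmqqqqqqqqruqllequ7qqqqqZqqqaqqiaqqqqqru7u7uqqWaaqqqpmqqaqqqqqqmqqpmqqZmquqqqqoiaqqpWiqmKqqqJqpmqqYmaqYeaqpmrupmaqqdJmpl5qqmJqpmZl3iZmYmaqZmbqqiqqqZZmXhomqiJipmHZWeJl5mqqquru6qqqqd4l3h2eJeIiIh0RGaJeaqqqru7upqqq5iHhpl0RoZ3eId3eJiZmqu6qrqqqpqqqoh3eJdUNGaId3aKuqmqqbupqqqqqqqqqod4WZmHUliZdmeau5mrqaqquqqqqqqqqoeIVpqqlUaal4mqu6mruaqruqqqqqqqqpZolXqqmFaJmqqqu7mKuqu7u7uqqqqqqqdoqXeIipiJq7uZqrqIuqu7u7u6qqqqqqeJqqmZm6qpq7uneqqYmoiru7u6qqqqqpiaq6u7q7q6mruph4qoeZd5u7q6qqqqqqiqq6u7q7u7mKqquqmYiqh3mru6qqqqqqmaqqq7u7u6lplkWruHmqqImqu6qqqqqqqJm7q7u7u6qXmFAouomqqomqq6qqqqqqqYm7qqqqqqqoeZUEipqpmZmZmqqqqqqqqXm6mZmZmaqYVok0V4qomYiIiKqqqqqqqYu6qqqZmZl2ZnhkZnmImIdmVaqqqqqqqYqqqqqYiJlXlneEdkeJqYiHdaqqqqqqp2aKqqqoiJhZlzWVdUVoqpmqqqqqqqqqp4mZqqqZmYh5lkeXdHd4mqqqqw=="/>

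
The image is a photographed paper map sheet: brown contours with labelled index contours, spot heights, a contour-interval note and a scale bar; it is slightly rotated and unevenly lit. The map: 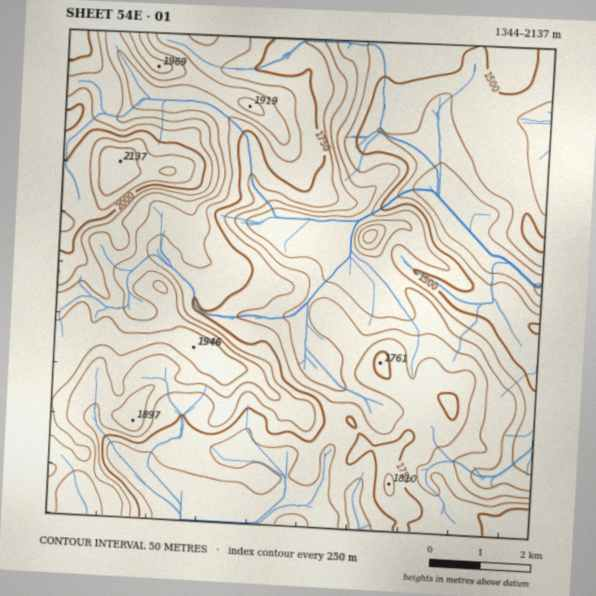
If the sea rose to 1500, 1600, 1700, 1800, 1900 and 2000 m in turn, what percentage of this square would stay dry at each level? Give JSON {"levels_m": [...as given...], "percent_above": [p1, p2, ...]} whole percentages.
{"levels_m": [1500, 1600, 1700, 1800, 1900, 2000], "percent_above": [85, 73, 55, 31, 13, 4]}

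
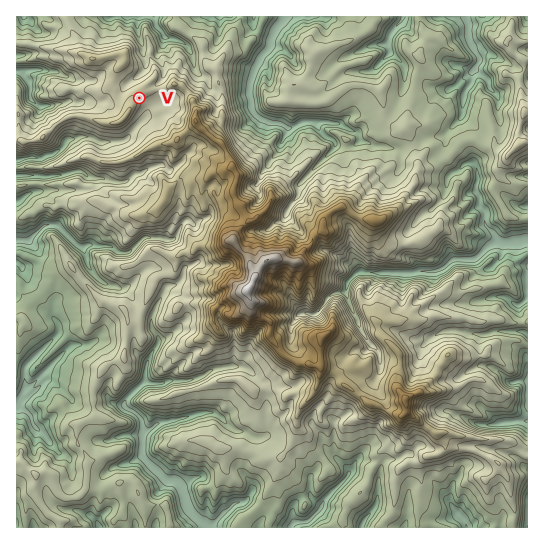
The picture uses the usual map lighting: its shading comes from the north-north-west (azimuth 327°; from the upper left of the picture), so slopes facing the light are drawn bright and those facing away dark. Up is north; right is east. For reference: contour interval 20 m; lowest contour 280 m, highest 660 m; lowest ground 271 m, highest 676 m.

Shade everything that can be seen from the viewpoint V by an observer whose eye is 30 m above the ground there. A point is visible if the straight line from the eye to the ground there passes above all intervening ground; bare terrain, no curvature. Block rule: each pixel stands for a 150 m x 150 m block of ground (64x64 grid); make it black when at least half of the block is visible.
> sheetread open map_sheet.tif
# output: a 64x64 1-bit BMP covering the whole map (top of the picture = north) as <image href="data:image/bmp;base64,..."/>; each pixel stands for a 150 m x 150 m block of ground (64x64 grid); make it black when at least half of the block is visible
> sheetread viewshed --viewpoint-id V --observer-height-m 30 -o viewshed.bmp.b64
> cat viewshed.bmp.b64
<image width="64" height="64" href="data:image/bmp;base64,Qk0+AgAAAAAAAD4AAAAoAAAAQAAAAEAAAAABAAEAAAAAAAACAAATCwAAEwsAAAIAAAAAAAAA////AAAAAAAAAAAAAAAAAAgAAAAAAAAAAAAAAAAAAAAAAAAAAAAAAAAAAAAAAAAAAAAAAAAAAAAIAAAAAAAAAHAAAAAAAAAAgAAAAAAAAAAAAAAAAAAAAAAAAAAAAAAAAAAAAAAAAAAAAAAAAAAAAAAAAAAAAAAAAAAAAAAAAAAAAAAAAAAAAAAAAAAAAAAAAAAAAAAAAAAAAAAAAAAAAAAAAAAAAAAAAAAAAAAAAAAAAAAAAAAAAAAAAAAAAAAAAAAAAAAAAAAAAAAAAAAAAAAAAAAAAAAAAAAAAAAAAAAAAAAAAAAAAAAAAEAAAAAAAAAAOAAAAAAAAAB4AAAAAAAAACAAAAAAAAAAAAAAAAAAAAADAAAAAAAAAAOAAAAAAAAAQAAAAAAAAABwAAAAAAAAAHAAAAAAAAAAAAAAAAAAAAAAAAAAAAAAAAAAAAAAAAAAAAAAAAAAAAAAAAAAAAAAAAAAAAAAAAAAAAAAAAAAAABgAAAAAAAOACAAAAAAAAeAAAAAAAAQA/AAAAAAAIgD+AAAAAAAgAH+AAAAAADD8/4AAAAAAMHz/gAAAAAAhD/8AAAAAACD//wAAAAAAAIc8AAAAAAAAA5QAAAAAAAB7wAAAAAAABh3gAAAAAAAAAKAAAAAAATAAIIAAAAACAAAgAAAAAAEAAAQAAAAAAAAABAAAAAAAA=="/>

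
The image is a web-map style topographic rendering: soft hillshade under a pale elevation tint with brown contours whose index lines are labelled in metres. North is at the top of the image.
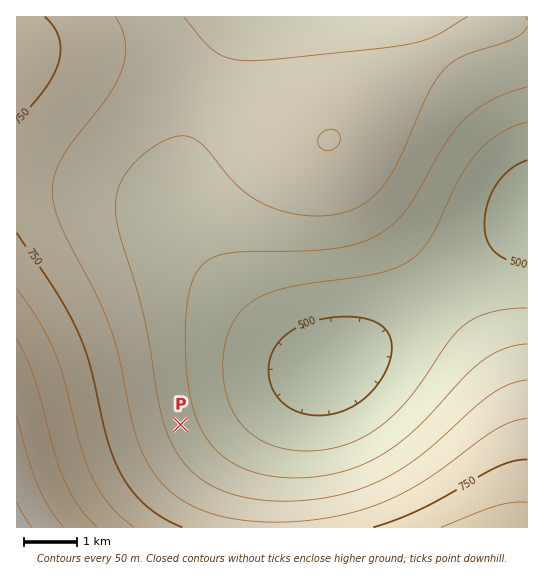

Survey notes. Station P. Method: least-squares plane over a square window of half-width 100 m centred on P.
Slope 5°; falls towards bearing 70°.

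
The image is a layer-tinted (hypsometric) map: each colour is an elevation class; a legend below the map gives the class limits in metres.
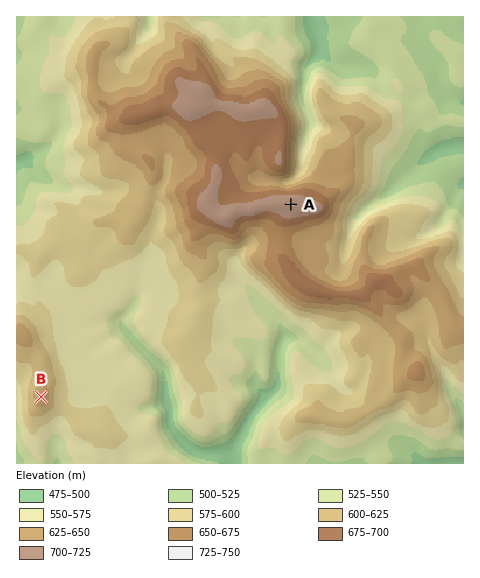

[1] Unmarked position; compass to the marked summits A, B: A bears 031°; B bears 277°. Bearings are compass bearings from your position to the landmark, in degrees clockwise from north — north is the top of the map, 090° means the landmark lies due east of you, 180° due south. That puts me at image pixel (166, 412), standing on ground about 500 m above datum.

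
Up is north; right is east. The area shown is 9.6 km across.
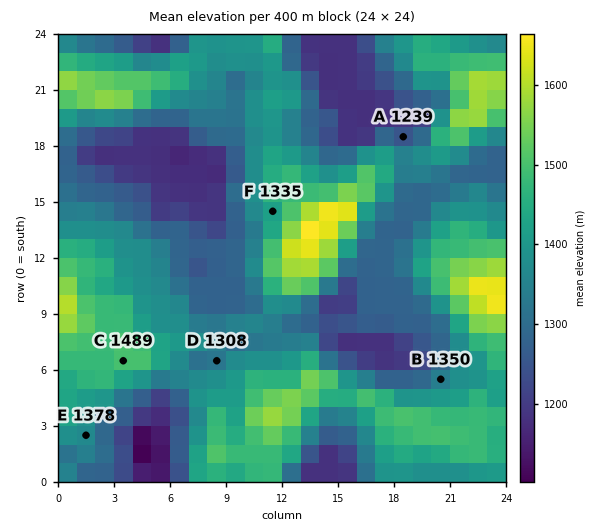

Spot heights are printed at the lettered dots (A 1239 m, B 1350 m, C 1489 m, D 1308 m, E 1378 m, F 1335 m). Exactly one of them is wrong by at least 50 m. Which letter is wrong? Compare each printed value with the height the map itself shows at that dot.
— F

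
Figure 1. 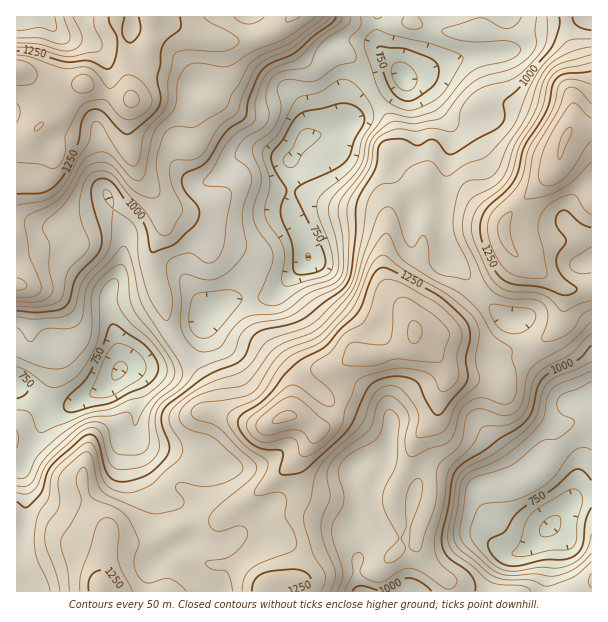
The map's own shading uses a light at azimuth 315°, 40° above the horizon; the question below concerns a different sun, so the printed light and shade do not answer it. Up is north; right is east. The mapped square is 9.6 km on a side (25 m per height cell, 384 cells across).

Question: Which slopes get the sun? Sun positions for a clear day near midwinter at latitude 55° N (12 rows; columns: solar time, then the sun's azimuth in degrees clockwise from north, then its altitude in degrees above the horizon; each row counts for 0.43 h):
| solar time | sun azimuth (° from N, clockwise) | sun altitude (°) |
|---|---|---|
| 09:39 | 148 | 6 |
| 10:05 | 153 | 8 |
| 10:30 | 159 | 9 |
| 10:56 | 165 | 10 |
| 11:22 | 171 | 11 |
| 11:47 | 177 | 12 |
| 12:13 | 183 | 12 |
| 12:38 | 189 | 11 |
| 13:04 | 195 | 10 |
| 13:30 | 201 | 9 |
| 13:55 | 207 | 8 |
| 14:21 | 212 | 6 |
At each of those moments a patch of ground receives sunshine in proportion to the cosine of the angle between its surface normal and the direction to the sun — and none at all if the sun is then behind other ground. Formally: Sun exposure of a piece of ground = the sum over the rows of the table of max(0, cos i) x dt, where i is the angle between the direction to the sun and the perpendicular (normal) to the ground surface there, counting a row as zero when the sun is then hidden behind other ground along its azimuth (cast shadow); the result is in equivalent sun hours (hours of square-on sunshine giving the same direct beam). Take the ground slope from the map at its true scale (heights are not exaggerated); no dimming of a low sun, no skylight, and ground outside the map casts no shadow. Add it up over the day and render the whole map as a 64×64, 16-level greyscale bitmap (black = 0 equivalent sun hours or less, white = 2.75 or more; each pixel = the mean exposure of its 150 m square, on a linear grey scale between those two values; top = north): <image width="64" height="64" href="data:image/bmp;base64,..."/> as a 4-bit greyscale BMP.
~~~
<image width="64" height="64" href="data:image/bmp;base64,Qk12CAAAAAAAAHYAAAAoAAAAQAAAAEAAAAABAAQAAAAAAAAIAAATCwAAEwsAABAAAAAAAAAAAAAAABEREQAiIiIAMzMzAERERABVVVUAZmZmAHd3dwCIiIgAmZmZAKqqqgC7u7sAzMzMAN3d3QDu7u4A////AFRWZVVEMiIRESNWdlRFVmd3eIre26mrqHZTEAABEAAlVWdlQyESIhESNWd2QhI0VURWeKu7zMuFQyEAAAAAABNFZ2ZDESIzMiRmZlUxAAEREiNERGm8uVIAAAAAAAAAADVndkMiM0VVRERERDIAAAEiIjVERomWMQAAAAAAAAAANWdlRDNFVWdkIjNEMyABI0MiRWQzRmUyAAAAAAAAAABEVVRERFVURnZURVRDMzRFQyNEVDNEVVQAAAAAAAAAAFREMzREREMiRmZmZVRFVlVDRERVVVVWZjAAAAAAAAABVDIiMzMzIiERNFVmZVZmVEVWVVVWVUZ3YyIiIQAAAAJDIiMzIRERIhESM0Z3ZlVVVndmVWZURXd1Q0VVQhEAEiERNEMgAAEjMzMyI1eHVFVmd2VVVlREZ3ZEVniHUzIiAAJFVCAAABNFVDIRJHh2VlVVRVRFVURWZlVWebunVEQAE1VVMAAAAkVDIRABJph2ZUM0VDNWVEVmZVZniruodgATM0UwAAAAEiMiEAASaZh1QzNFMkZlRXmpdlVXmql3ABERIzEAAAAAEzMiIzI1iZhlVDRCR3ZWnO3JdURomYchAAABIgAAAAEjRFVoiFNYu7mXVENHh3i97uyoZFaIiEIAAAASAAAAE0RFaKzdpkat3cuXVFeZmqu7zLqGVXiHMhAAAAIAAAJGZmeKve7sh4ve3Ll1Roq6mHiazKhlaIcyEAAAARERJHiJmqq7vO7ad5vMuXVDWaqGVnrNyoZndyIRAAAAEiEkeJq7qHVWi8tzNomYZUM2iXZmis3LllVmEiEAAAABERNEV4djIAAUVTECV3ZmZlV4d4mrzLp1M0QBIhAAAAABAAARIhAAAAABAAJXd4mZh3iau7u6l2QzNAE0MQAAAAAAAAAAAAAAAAABJWeIq6mHebzLqYd2d3ZUI1VDIAAAAAAAAAAAAAAAABNnVnm8qHZoq7l2VWeaqod3dlUxAAAAAAAAAAAAAAABR5d3m926mHeHdUM0aKzcuqqHd3UgAAAAARAAAAAAAAJGZom97t3Ll1QzMjRpze7duod3iGMQARI0QQAAAAAAABETaKu7zMuWREQ0RGm93cuYdVZ4hkM0RWdAAAAAAAAAAAE0MzWJmGVWZVVVZ6u7qWZVVnd2VVVnhhAAAAAQAAAAASEAAlZmVndmUyI1ebuqZnd3dmZneImDAAAAARAAAAAAAAATRVVVVFUwAAJHq7uZqql2VWiZmWMQAAAAAAAAAAAAE0REQzIiIxAAASV4mu3u25ZEeIiYdCEAAAAAAAAAAAAUZUMhEQARIiNERWeK///shURnd4hlMiEREAAAAAAAABNEMQAAAAE3q6mHiaz//Kl2VEVnd1M0VUQiAAAAAAAAIzMgAAAAAmve7cuqvLl2Vnd2VFZ2MjV3dUMgAAAAAAAiMhAAAAAUi97/7IZmIjNFiaqGVmUzR4h2RDIAAAAAACIQAAAAACSLze23MQESM0abzLl2ZDRod3VUMyAAAAAAIQAAAAABNYqrqWMgADM0VorMuoZlV3d2VUQzIQAAAAEhAAAAABJGiZhlQ0QzZEVWaJqZdVaJhmVVRDIhAAAAAiEAAAARJGiIdUNFeJhkNFVVVndlV6qHZVVDIRAAAAATIRAAASI1d4dUMzRniDMzREM0VmVYmIdlREMRAAAAEjQyEQACM0VmZlREMzRXNFREQzNGd3h3h2VUQhEAARI0VDMiEBIzNERERVRENGlniGVDM0eal2Z2ZVVDIRESRFVUQyIiEjMzMiJFVmVWiqvMp1QzR6uXZkNEVVQzIjREREQzITMiMzIhACVniIiJzN7adTNIu5dTIRM0VVQzNDIiIiIhNERDMhAAAlisuXWavMuWVYvLhkIREiNGZDMzIQABEiE1dlMyEAAAN73bdGZ4q6ibzLp0M0RDIjREIRERAAABIjRVQiEQAAAli8uFZmeKqs7buWRFeZdCIiIQAREQAAE0MiIhEQAAATRWmph3Znirzcy4ZVebumMhEREiIiEAEkVCABEREQASMzRomXdlVpu7uoZmZ5qqhkIiMzMiIhEkREIAERERERIzNFZ4Z3VFeZmXVWZmZniYdmZmQyIiIjMhEREREREREREjRnhGd2VWZndmd2ZlZ5qZqpdTMzIhEAAAAAARERAAABI1ZyNXh2VXiZqqmHZnm8y6l2VVQzIQAAAAABIhERAAASNVMzVniJmqvM25d3irynZnd3ZVRDIQAAAAIzMiIRERESFUREV6y5mqq6hmeJmGQ0Vnd2VVVBAAAAATREMyEREREXZURXvadWZVZlRFVndkM1d3ZmZkEAAAAAEjMyIiIiERh1VVeqYyISJFQyNGiIZDV5l2ZlMAAAAAAAARERIzIQGnVERFQhEAE0VlVWeIiHeauph2UhAAAAAAAAAAESEAAIZCEAAAEQE1Z3iId3ibzMupmYdSAAAAABAAAAAAEAAAEQAAAAASIkVWeJmIib3/6naJmFIQABEiIQAAAAAAAAAAAAAAACM0ZVaKu6qqzv/8hUZlMiRFVFVUIQAAAAAAAAAAAAABNDNFeKqqmIm9//7JUzI0aImIiHdmUyEREAAAAAAAABNUMjRnh2VDM1is3v7JZmeZq6mHdmVUQzMhAAAAAAABNWVEVmZUIREAAUet//7Jd3iJdkMiMyIiIzIQAAAAACNFVVVnZUMhERABJGrN24UzM0QyEREiIiIjMyAB"/>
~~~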